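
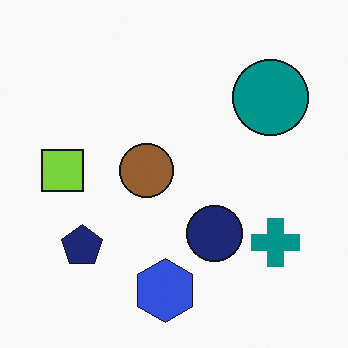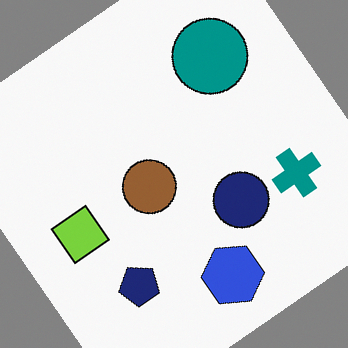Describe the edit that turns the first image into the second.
Rotated counter-clockwise by a large amount — several tens of degrees.

Every shape is tilted by the same angle and the image corners show triangular fill wedges — a whole-image rotation by a non-right angle.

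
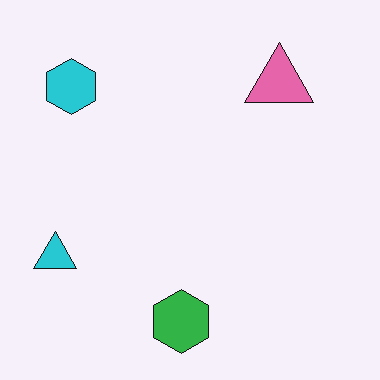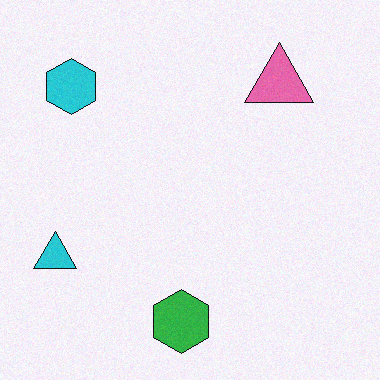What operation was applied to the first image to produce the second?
The image was degraded with a light layer of grain.

Random speckle covers the whole image, including the flat background.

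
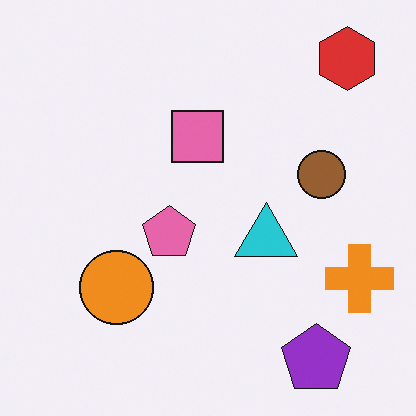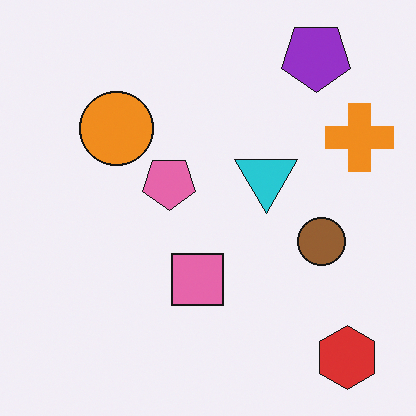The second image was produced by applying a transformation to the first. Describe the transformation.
The transformation is: flipped vertically (top ↔ bottom).

The purple pentagon is in the bottom-right of the first image and the top-right of the second — shapes on opposite sides of the horizontal midline have swapped in a mirror flip.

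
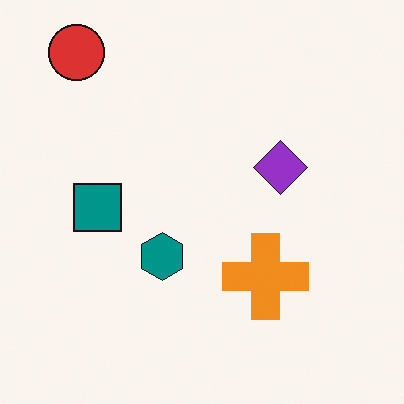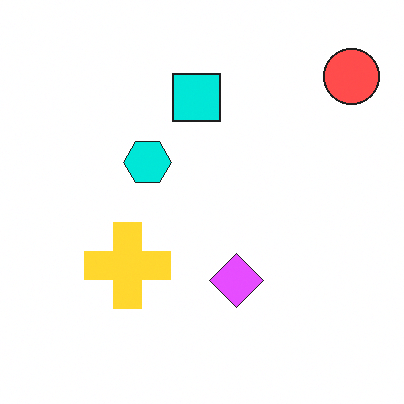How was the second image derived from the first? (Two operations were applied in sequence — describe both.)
The second image is the first brightened a lot, then rotated 90° clockwise.

Every pixel — background and shapes alike — is uniformly brightened. The red circle sits in the top-left of the first image and the top-right of the second — consistent with a whole-image 90° clockwise rotation.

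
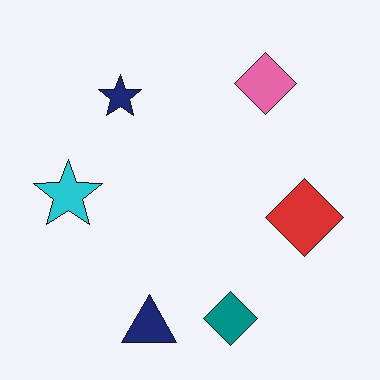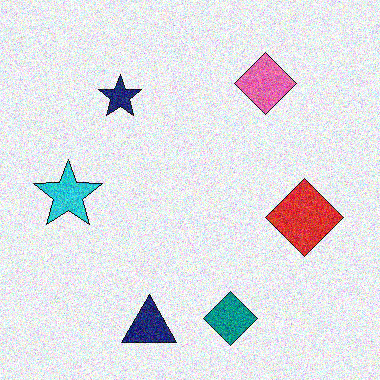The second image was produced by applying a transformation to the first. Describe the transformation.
This is the original image degraded with a thick layer of grain.

Random speckle covers the whole image, including the flat background.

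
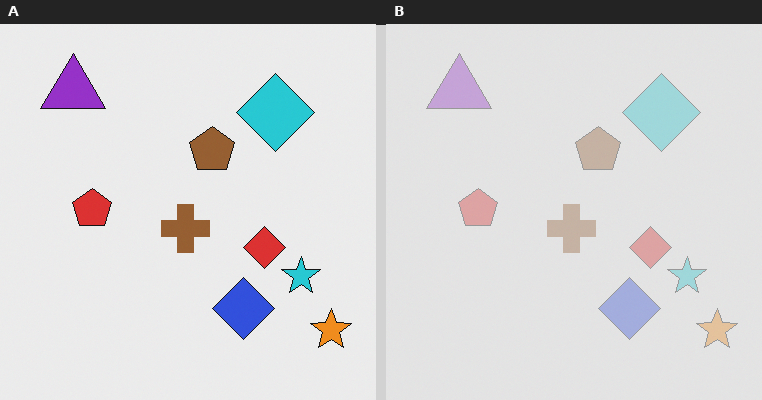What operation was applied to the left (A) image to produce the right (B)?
The image was washed out (contrast reduced).

Tones are pushed toward mid-grey across the whole image — a global contrast change.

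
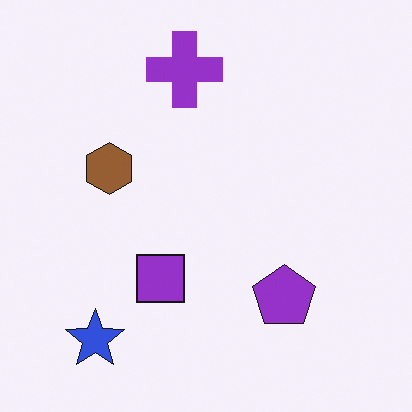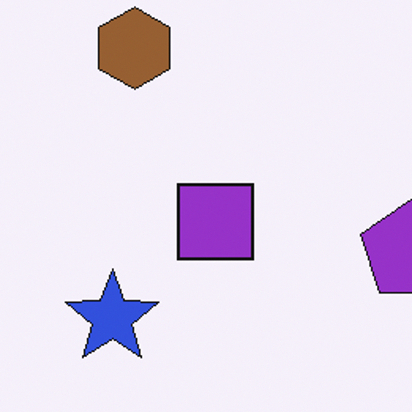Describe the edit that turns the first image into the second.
It was cropped slightly and scaled back up.

The visible shapes are larger and the field of view is narrower; shapes near the original edges may be partly or wholly outside the frame — a crop-and-rescale.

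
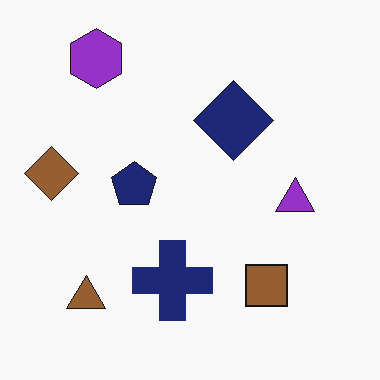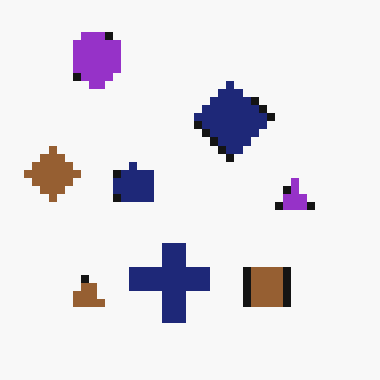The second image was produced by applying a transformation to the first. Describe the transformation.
Pixelated into visible square blocks.

Shapes are reduced to large square blocks; fine edges and outlines are lost — a downscale-then-upscale (mosaic) effect.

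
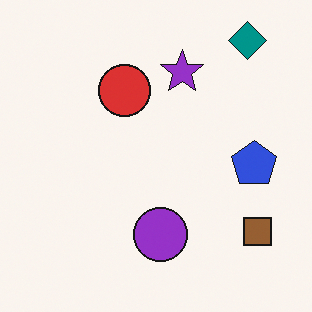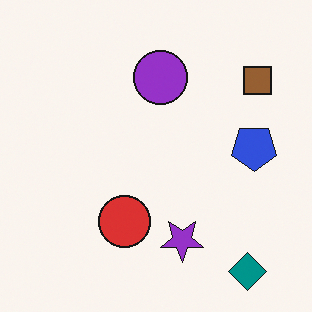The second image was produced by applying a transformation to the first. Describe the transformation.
The image was flipped vertically (top ↔ bottom).

The teal diamond is in the top-right of the first image and the bottom-right of the second — shapes on opposite sides of the horizontal midline have swapped in a mirror flip.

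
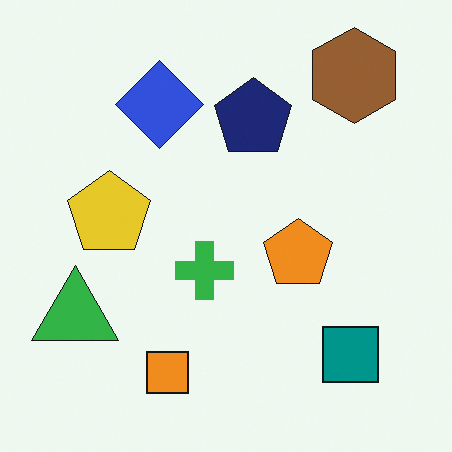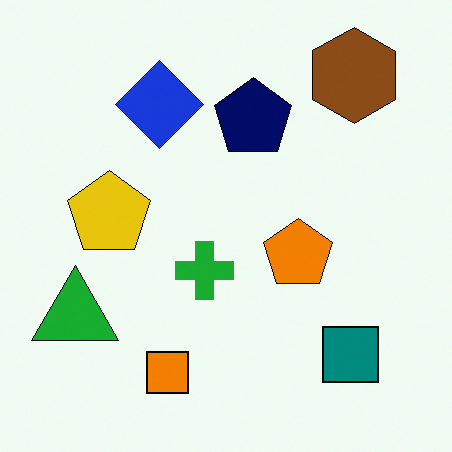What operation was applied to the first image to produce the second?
The transformation is: given slightly increased contrast.

Tones are pushed away from mid-grey across the whole image — a global contrast change.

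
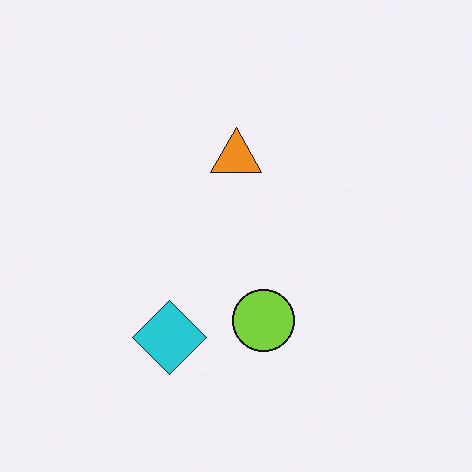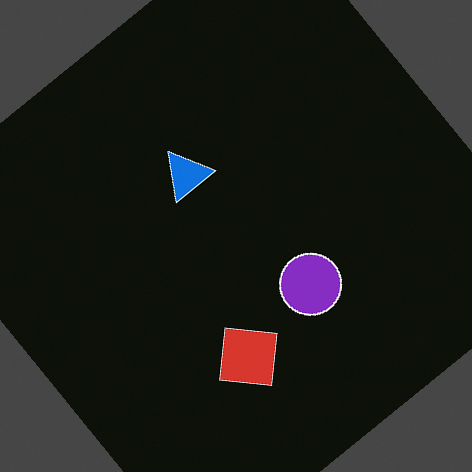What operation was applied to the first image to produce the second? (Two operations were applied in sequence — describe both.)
The transformation is: color-inverted (negative), then rotated counter-clockwise by a large amount — several tens of degrees.

The light background has become dark and every shape's color is its complement — a photographic negative. Every shape is tilted by the same angle and the image corners show triangular fill wedges — a whole-image rotation by a non-right angle.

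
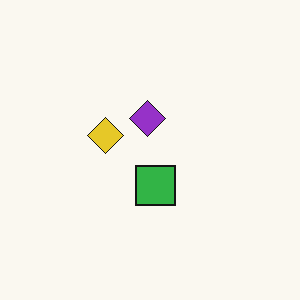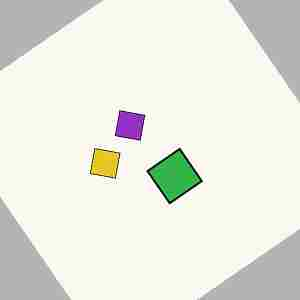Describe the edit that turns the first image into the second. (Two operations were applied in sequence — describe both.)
The transformation is: rotated counter-clockwise by a large amount — several tens of degrees, then degraded with heavy JPEG compression.

Every shape is tilted by the same angle and the image corners show triangular fill wedges — a whole-image rotation by a non-right angle. Blocky 8×8 compression artifacts appear around shape edges and the flat background shows ringing — characteristic JPEG degradation.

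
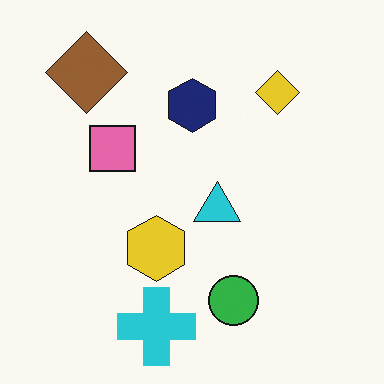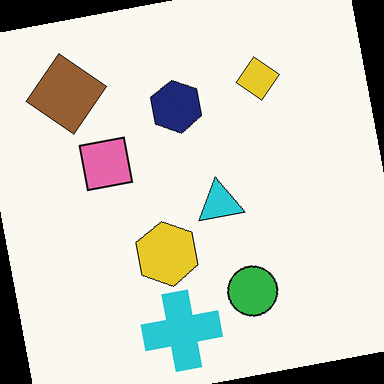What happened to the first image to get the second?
The image was rotated counter-clockwise by a slight angle.

Every shape is tilted by the same angle and the image corners show triangular fill wedges — a whole-image rotation by a non-right angle.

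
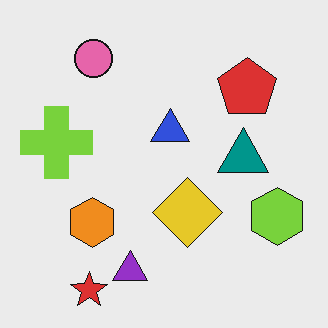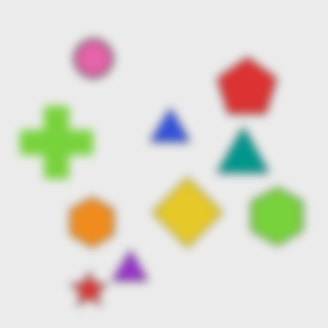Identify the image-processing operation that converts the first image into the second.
The image was moderately blurred.

Shape edges and outlines are uniformly softened across the whole image.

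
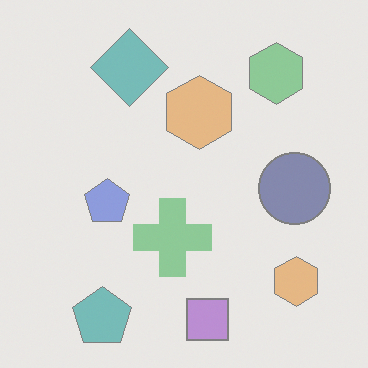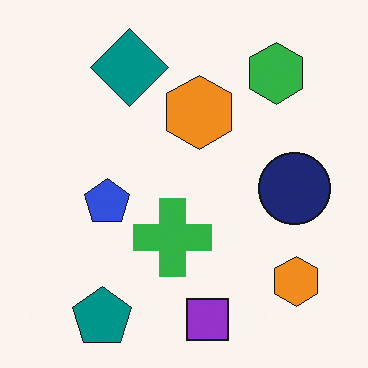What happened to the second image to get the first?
This is the original image given much lower contrast.

Tones are pushed toward mid-grey across the whole image — a global contrast change.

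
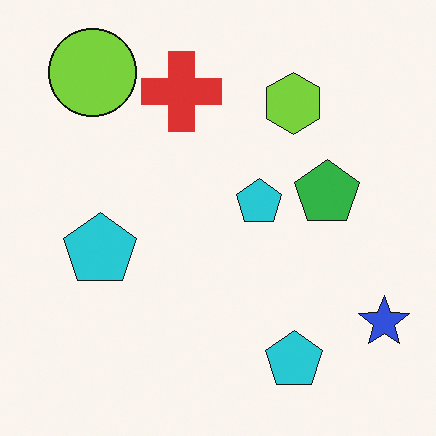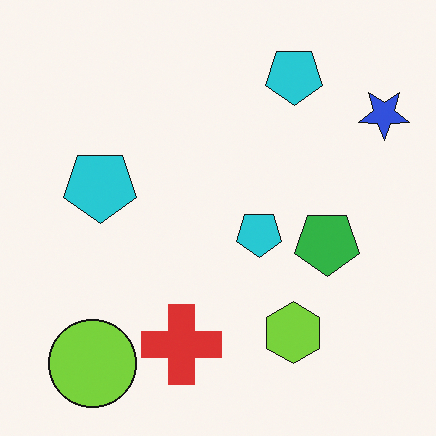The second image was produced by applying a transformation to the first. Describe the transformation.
The image was flipped vertically (top ↔ bottom).

The lime circle is in the top-left of the first image and the bottom-left of the second — shapes on opposite sides of the horizontal midline have swapped in a mirror flip.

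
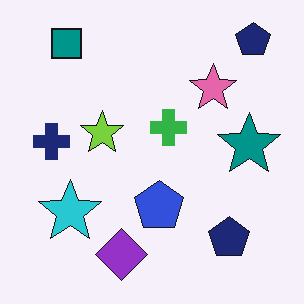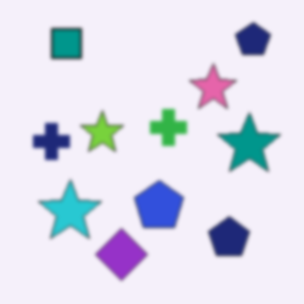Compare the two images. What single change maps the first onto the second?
The image was given a subtle gaussian blur.

Shape edges and outlines are uniformly softened across the whole image.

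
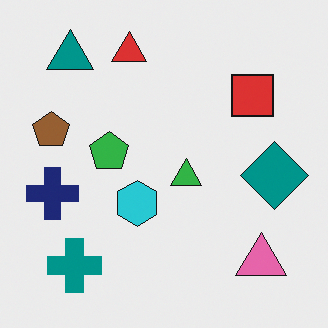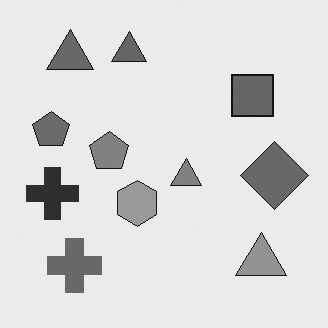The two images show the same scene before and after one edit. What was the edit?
Converted to grayscale.

All color is removed — every shape is now a shade of grey.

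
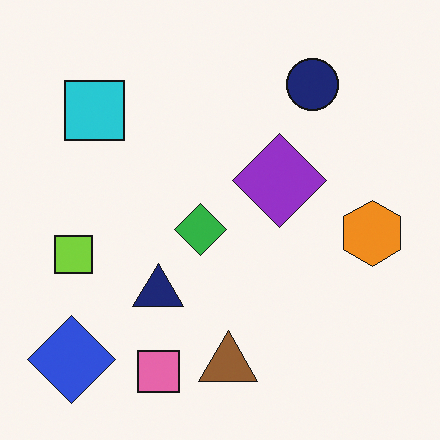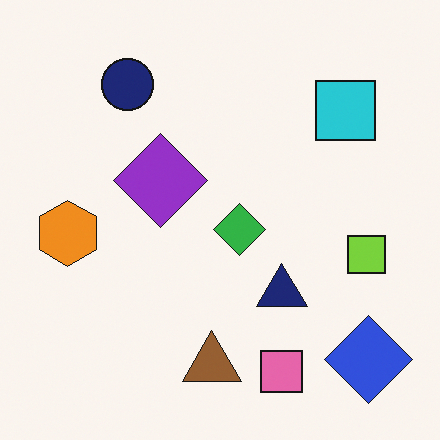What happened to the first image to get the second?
This is the original image flipped horizontally (left ↔ right).

The orange hexagon is in the right of the first image and the left of the second — shapes on opposite sides of the vertical midline have swapped in a mirror flip.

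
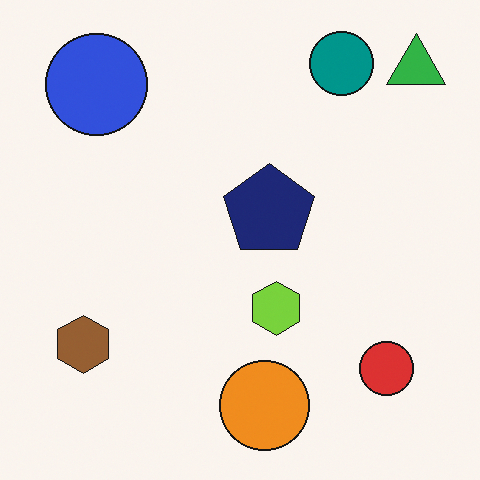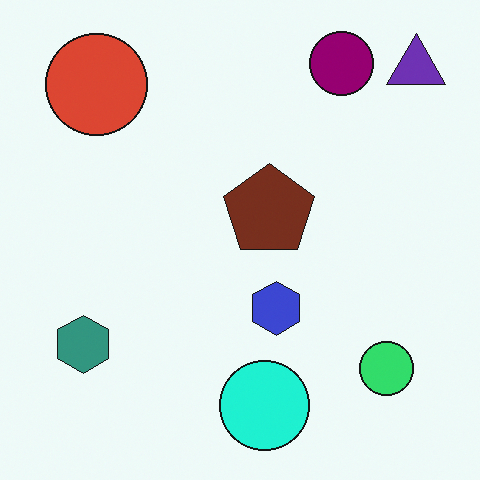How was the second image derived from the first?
The transformation is: hue-shifted through roughly a third of the color wheel.

Every shape's color has rotated by the same amount around the hue wheel — a uniform hue shift.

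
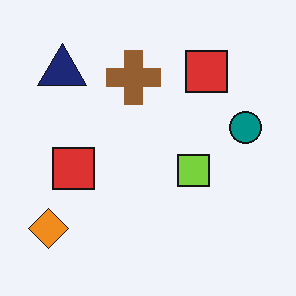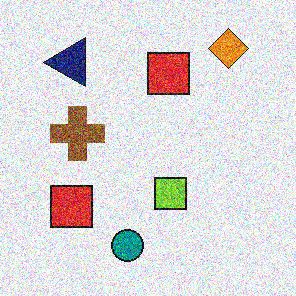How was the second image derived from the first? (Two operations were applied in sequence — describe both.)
It was transposed (reflected across the top-left ↔ bottom-right diagonal), then degraded with strong gaussian noise.

Shapes have swapped their row and column positions — what was in the top-right is now in the bottom-left — a diagonal reflection. Random speckle covers the whole image, including the flat background.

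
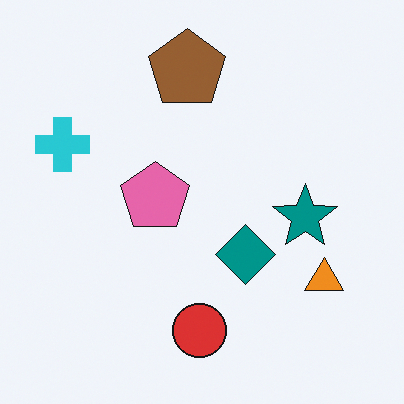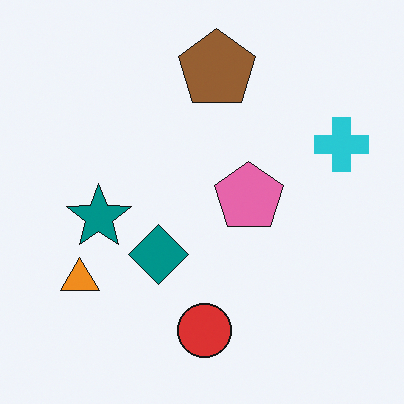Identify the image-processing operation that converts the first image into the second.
The second image is the first flipped horizontally (left ↔ right).

The cyan cross is in the left of the first image and the right of the second — shapes on opposite sides of the vertical midline have swapped in a mirror flip.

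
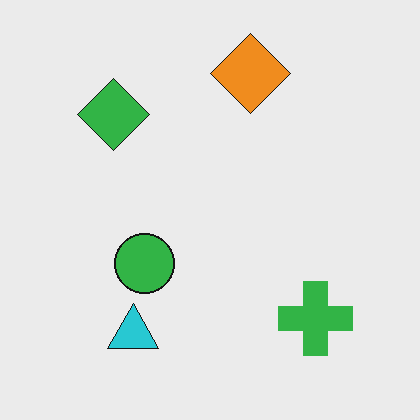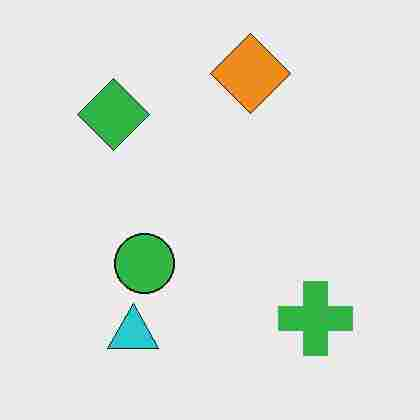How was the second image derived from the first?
This is the original image degraded with heavy JPEG compression.

Blocky 8×8 compression artifacts appear around shape edges and the flat background shows ringing — characteristic JPEG degradation.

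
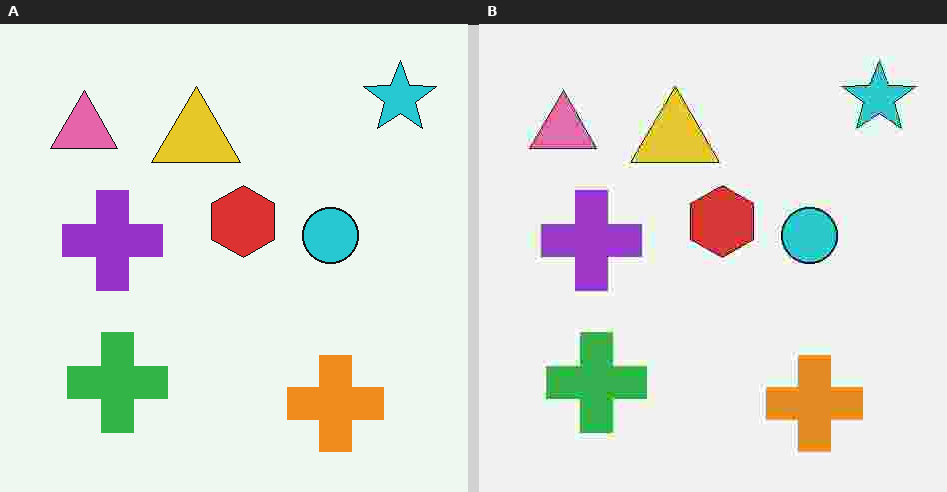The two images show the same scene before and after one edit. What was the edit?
This is the original image heavily JPEG-compressed with obvious blocking artifacts.

Blocky 8×8 compression artifacts appear around shape edges and the flat background shows ringing — characteristic JPEG degradation.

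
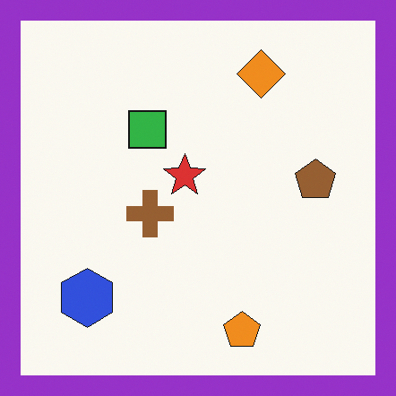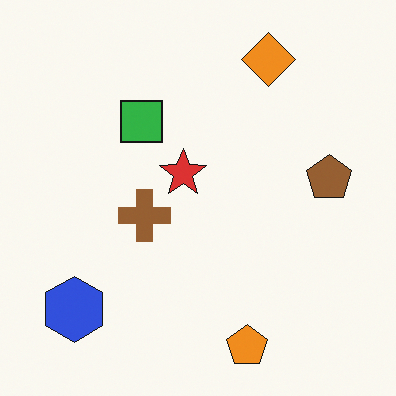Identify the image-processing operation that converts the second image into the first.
The first image is the second framed with a purple border.

A solid purple frame runs around the edge of the first image, with the content slightly shrunk inside it.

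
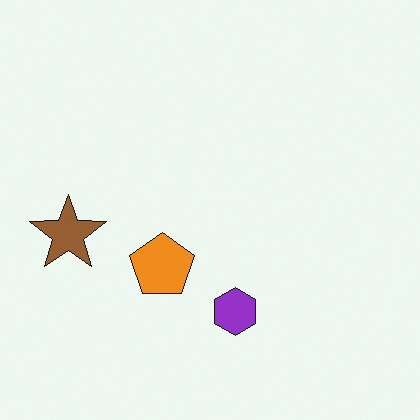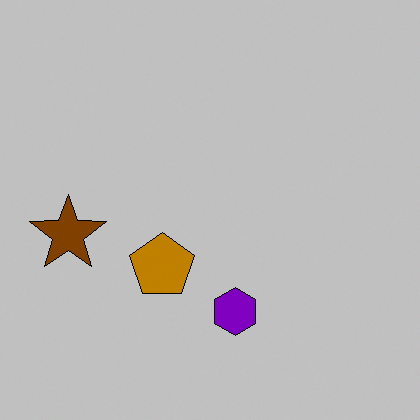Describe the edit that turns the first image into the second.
This is the original image heavily posterized to just a handful of flat colors.

Each flat color has snapped to a coarser quantized level — most visibly, the near-white background has dropped to a flat grey.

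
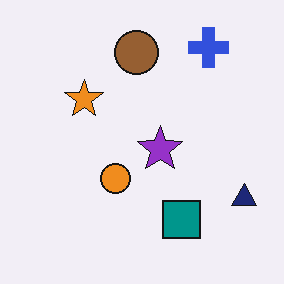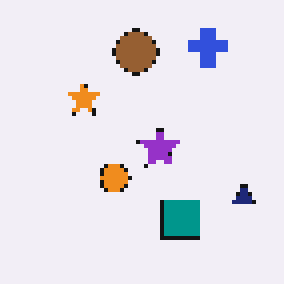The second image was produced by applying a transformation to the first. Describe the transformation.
The image was lightly pixelated (a mild mosaic effect).

Shapes are reduced to large square blocks; fine edges and outlines are lost — a downscale-then-upscale (mosaic) effect.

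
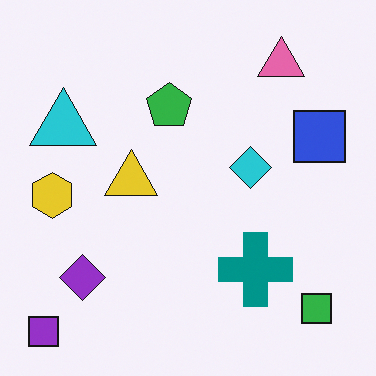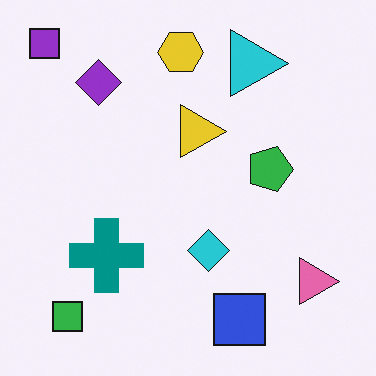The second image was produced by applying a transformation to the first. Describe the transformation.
Rotated 90° clockwise.

The purple square sits in the bottom-left of the first image and the top-left of the second — consistent with a whole-image 90° clockwise rotation.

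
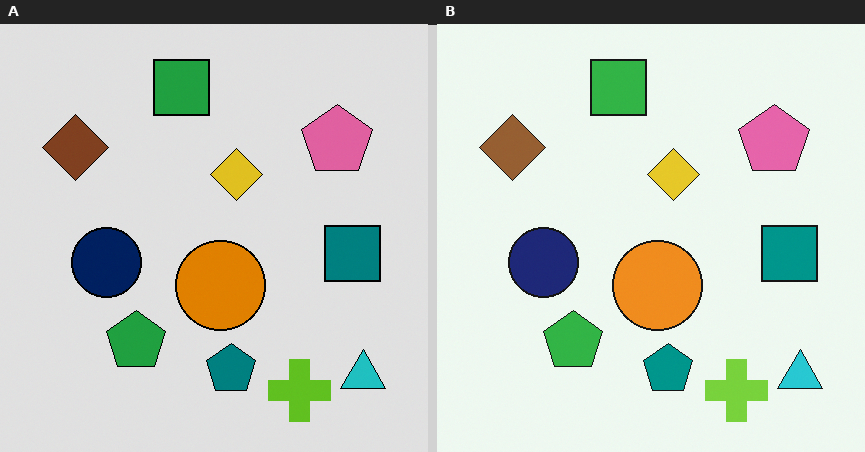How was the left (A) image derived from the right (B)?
The transformation is: moderately posterized.

Each flat color has snapped to a coarser quantized level — most visibly, the near-white background has dropped to a flat grey.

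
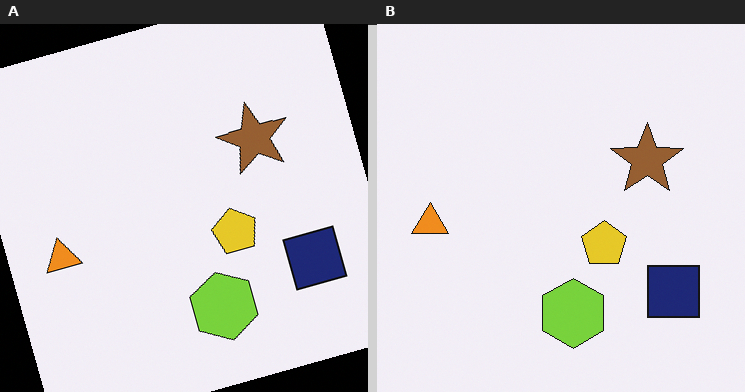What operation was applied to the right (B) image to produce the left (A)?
This is the original image rotated counter-clockwise by a moderate amount.

Every shape is tilted by the same angle and the image corners show triangular fill wedges — a whole-image rotation by a non-right angle.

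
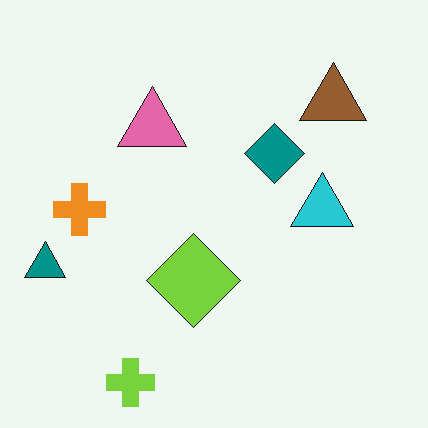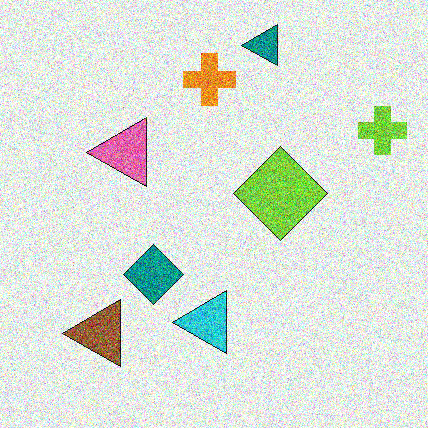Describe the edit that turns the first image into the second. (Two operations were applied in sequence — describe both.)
It was degraded with heavy additive noise, then transposed (reflected across the top-left ↔ bottom-right diagonal).

Random speckle covers the whole image, including the flat background. Shapes have swapped their row and column positions — what was in the top-right is now in the bottom-left — a diagonal reflection.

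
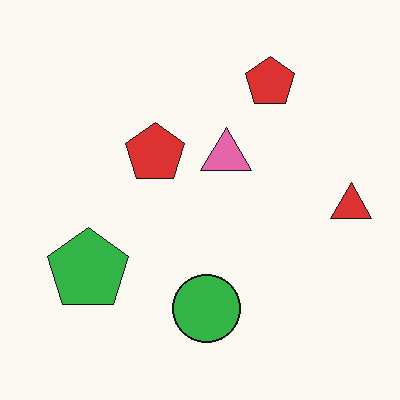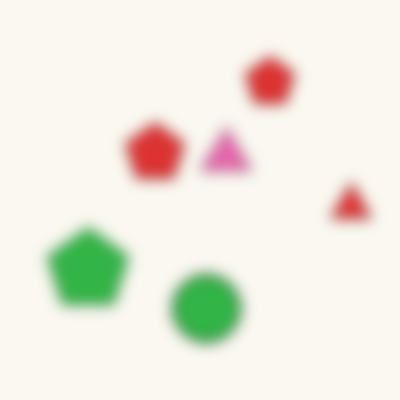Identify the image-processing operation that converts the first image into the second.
This is the original image heavily blurred.

Shape edges and outlines are uniformly softened across the whole image.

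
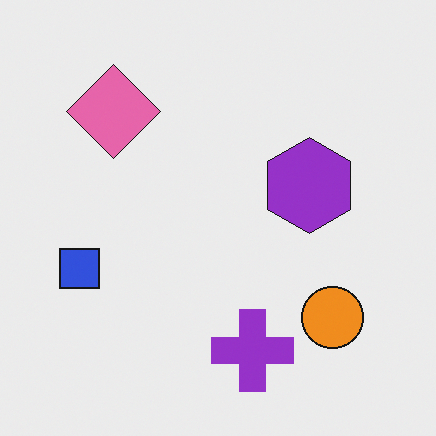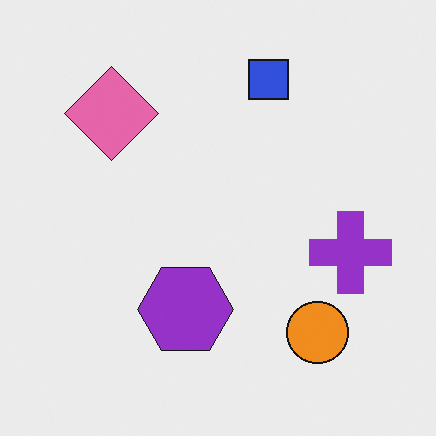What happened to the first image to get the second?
The transformation is: transposed (reflected across the top-left ↔ bottom-right diagonal).

Shapes have swapped their row and column positions — what was in the top-right is now in the bottom-left — a diagonal reflection.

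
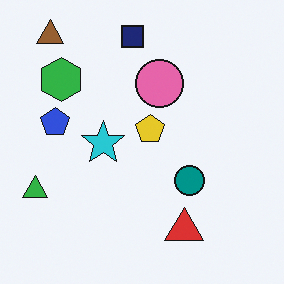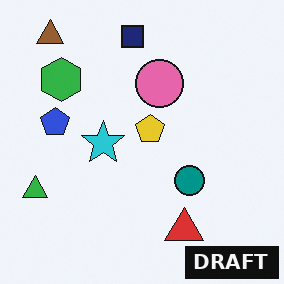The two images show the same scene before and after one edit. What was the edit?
The second image is the first watermarked with the text "DRAFT" in the lower-right corner.

A dark label reading "DRAFT" appears in the lower-right corner.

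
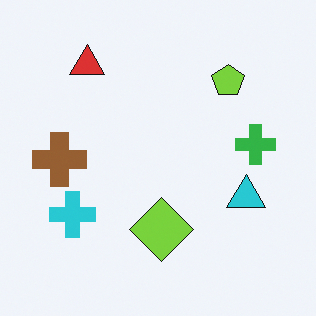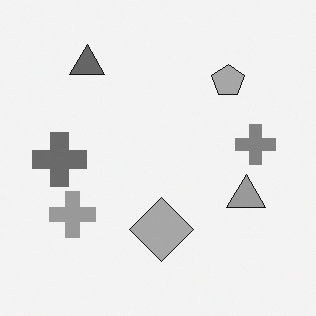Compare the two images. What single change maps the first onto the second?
Converted to grayscale.

All color is removed — every shape is now a shade of grey.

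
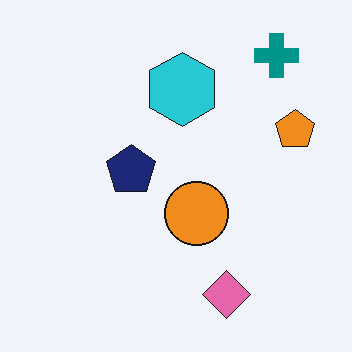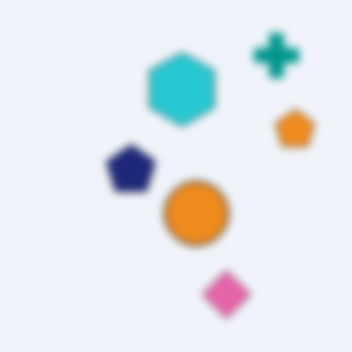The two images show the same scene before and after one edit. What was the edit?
The transformation is: moderately blurred.

Shape edges and outlines are uniformly softened across the whole image.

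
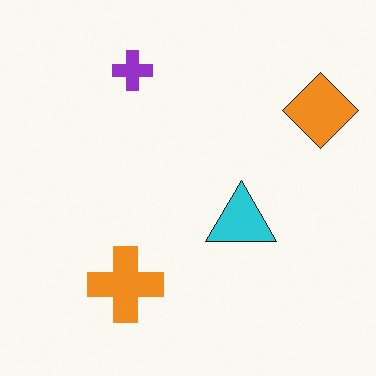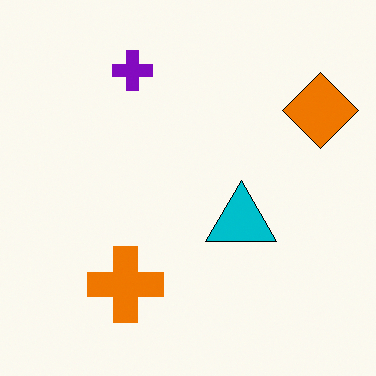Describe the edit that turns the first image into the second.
This is the original image given slightly increased contrast.

Tones are pushed away from mid-grey across the whole image — a global contrast change.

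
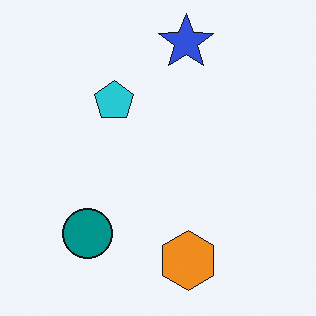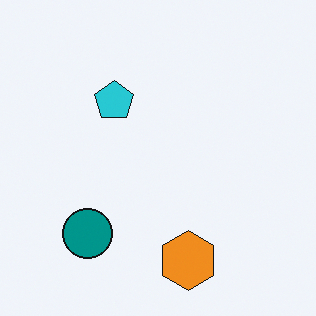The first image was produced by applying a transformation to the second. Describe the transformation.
The transformation is: overlaid with an additional blue star.

A blue star appears in the first image that is absent from the second.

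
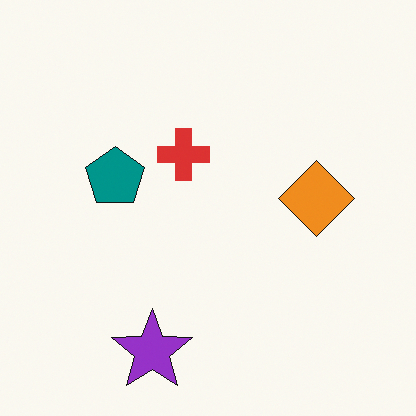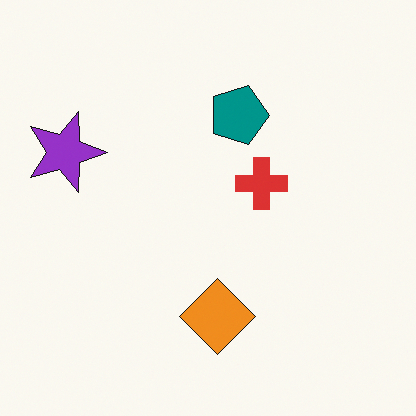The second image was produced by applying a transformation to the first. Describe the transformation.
The second image is the first rotated 90° clockwise.

The purple star sits in the bottom of the first image and the left of the second — consistent with a whole-image 90° clockwise rotation.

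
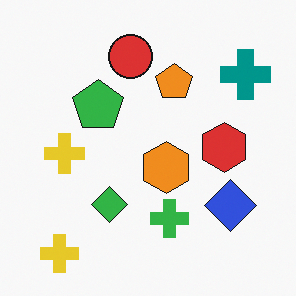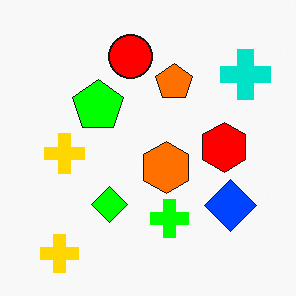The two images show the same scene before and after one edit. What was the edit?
Made much more vivid (saturation change).

All colors are more vivid — a global saturation change.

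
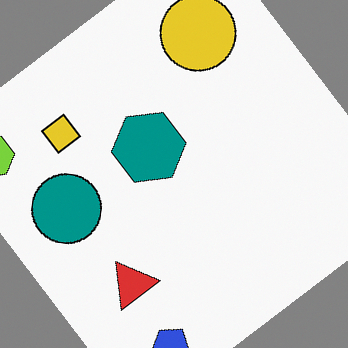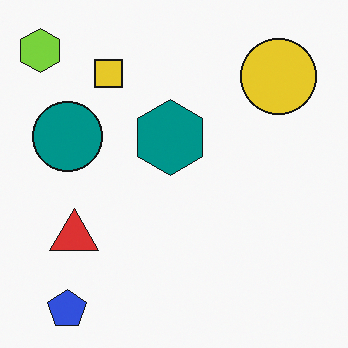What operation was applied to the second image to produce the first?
Rotated counter-clockwise by a large amount — several tens of degrees.

Every shape is tilted by the same angle and the image corners show triangular fill wedges — a whole-image rotation by a non-right angle.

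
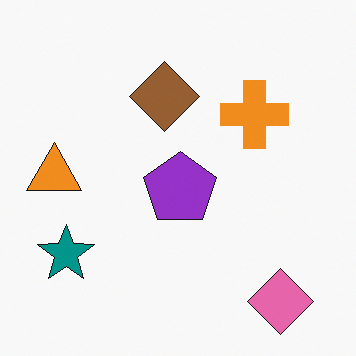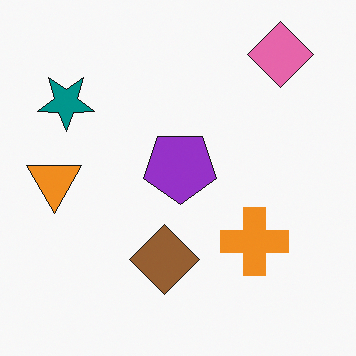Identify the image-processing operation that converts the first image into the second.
It was flipped vertically (top ↔ bottom).

The pink diamond is in the bottom-right of the first image and the top-right of the second — shapes on opposite sides of the horizontal midline have swapped in a mirror flip.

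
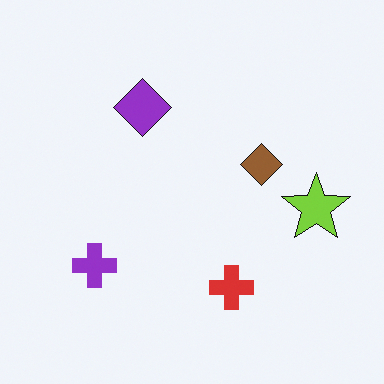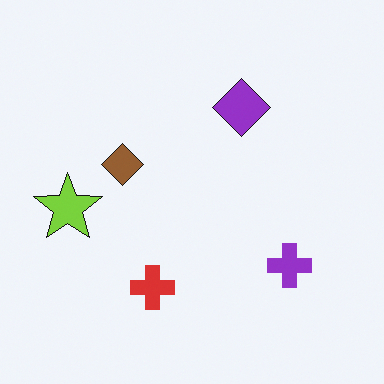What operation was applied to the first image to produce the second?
The image was flipped horizontally (left ↔ right).

The lime star is in the right of the first image and the left of the second — shapes on opposite sides of the vertical midline have swapped in a mirror flip.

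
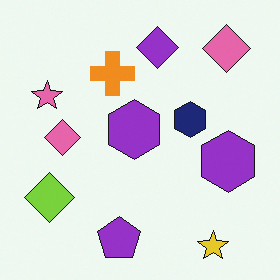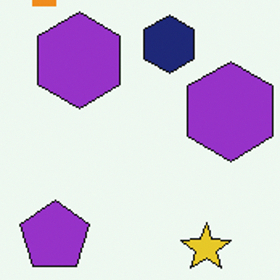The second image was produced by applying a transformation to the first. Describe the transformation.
It was cropped to a modestly smaller region and rescaled.

The visible shapes are larger and the field of view is narrower; shapes near the original edges may be partly or wholly outside the frame — a crop-and-rescale.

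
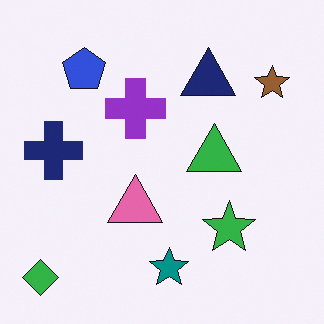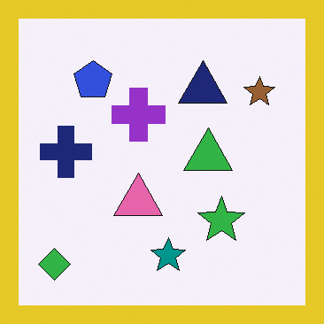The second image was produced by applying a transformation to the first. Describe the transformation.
The second image is the first framed with a yellow border.

A solid yellow frame runs around the edge of the second image, with the content slightly shrunk inside it.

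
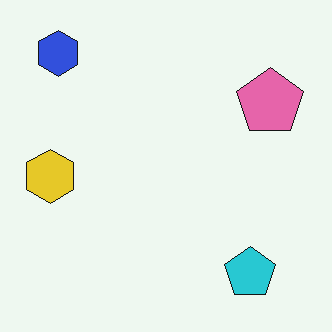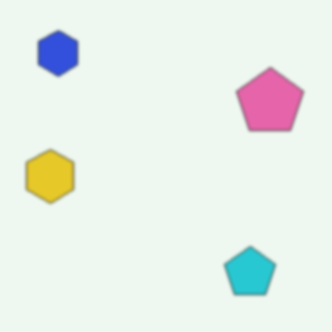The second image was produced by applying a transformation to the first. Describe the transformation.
Given a subtle gaussian blur.

Shape edges and outlines are uniformly softened across the whole image.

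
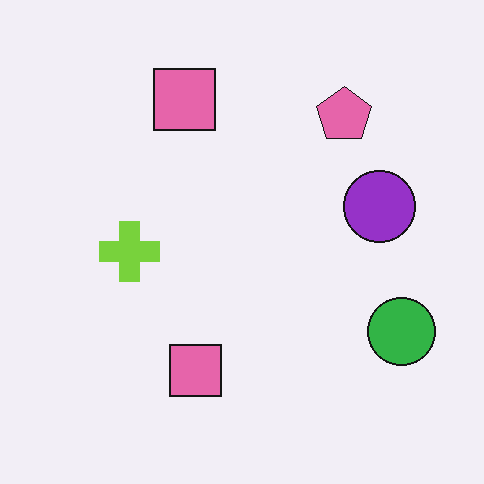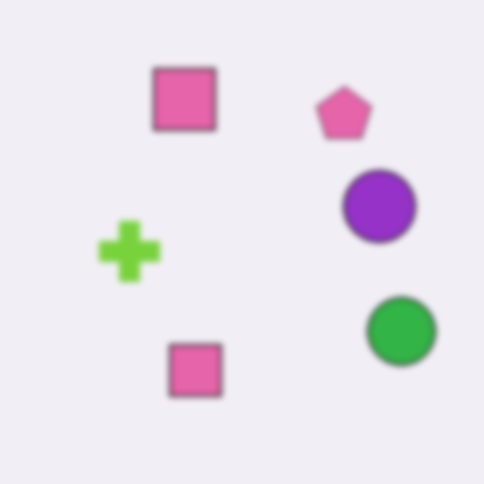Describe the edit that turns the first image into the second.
The transformation is: noticeably gaussian-blurred.

Shape edges and outlines are uniformly softened across the whole image.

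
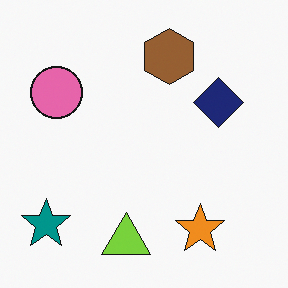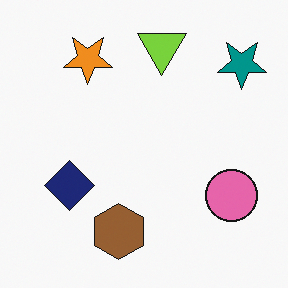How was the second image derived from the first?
Rotated 180°.

The teal star sits in the bottom-left of the first image and the top-right of the second — consistent with a whole-image 180° rotation.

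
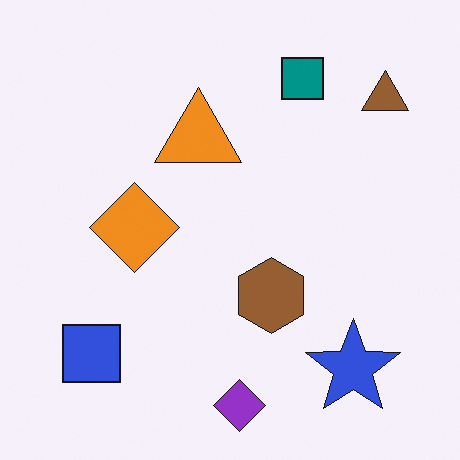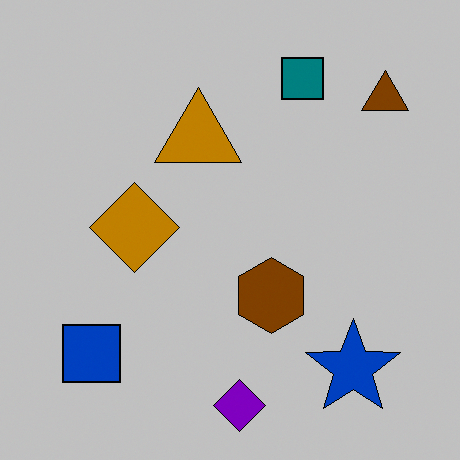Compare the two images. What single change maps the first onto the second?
The image was heavily posterized to just a handful of flat colors.

Each flat color has snapped to a coarser quantized level — most visibly, the near-white background has dropped to a flat grey.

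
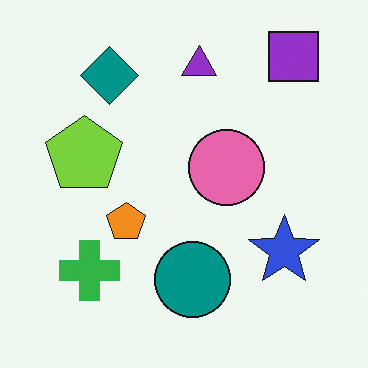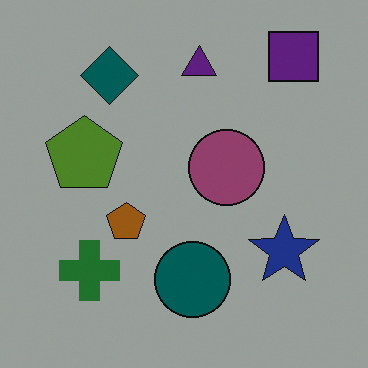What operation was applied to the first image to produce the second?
Darkened a lot.

Every pixel — background and shapes alike — is uniformly darkened.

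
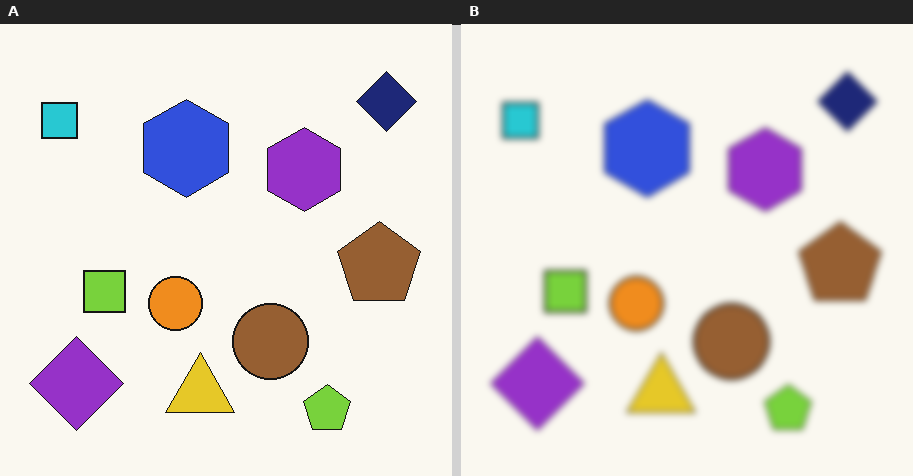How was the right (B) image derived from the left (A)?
This is the original image noticeably gaussian-blurred.

Shape edges and outlines are uniformly softened across the whole image.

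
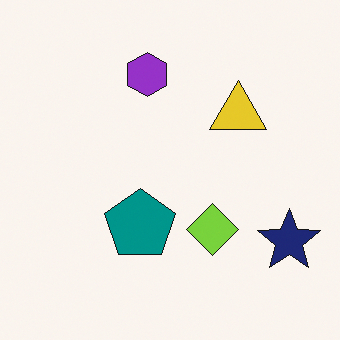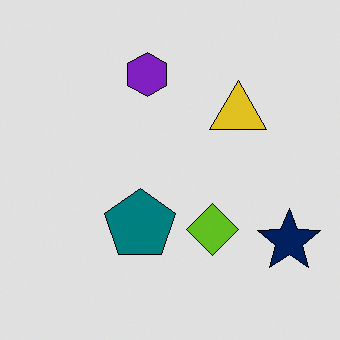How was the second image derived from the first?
The image was posterized to a reduced palette.

Each flat color has snapped to a coarser quantized level — most visibly, the near-white background has dropped to a flat grey.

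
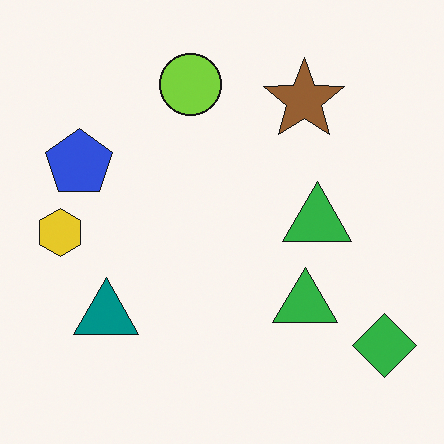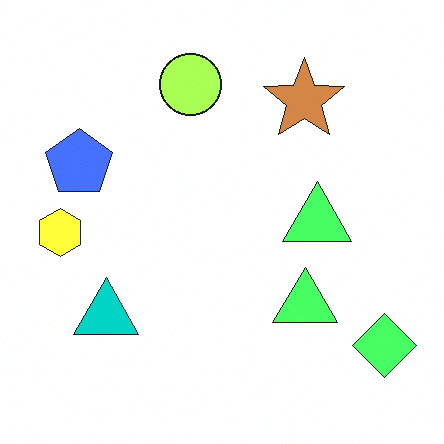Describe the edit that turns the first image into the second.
This is the original image brightened a lot.

Every pixel — background and shapes alike — is uniformly brightened.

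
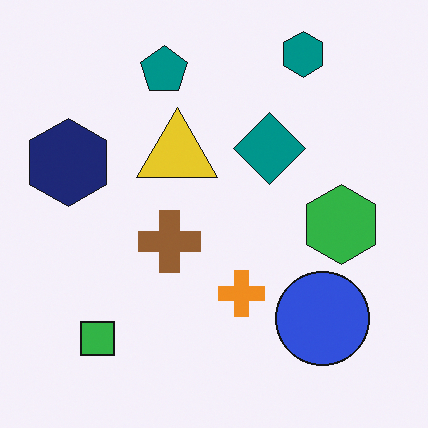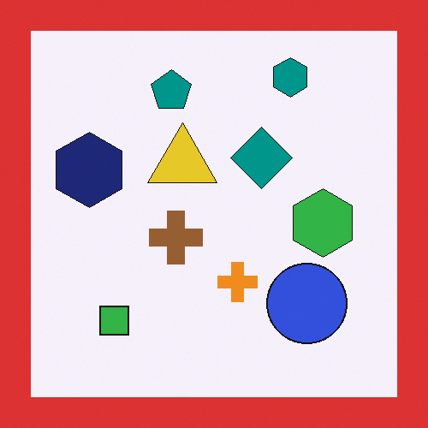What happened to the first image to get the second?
The second image is the first framed with a red border.

A solid red frame runs around the edge of the second image, with the content slightly shrunk inside it.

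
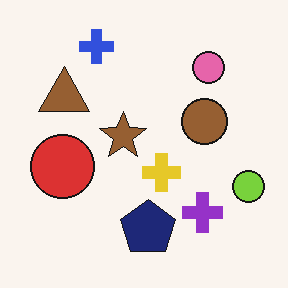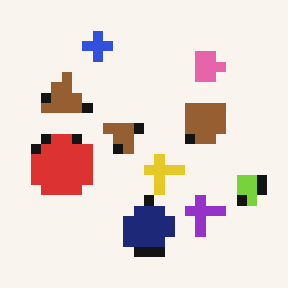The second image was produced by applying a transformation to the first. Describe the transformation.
The second image is the first heavily pixelated into large blocks.

Shapes are reduced to large square blocks; fine edges and outlines are lost — a downscale-then-upscale (mosaic) effect.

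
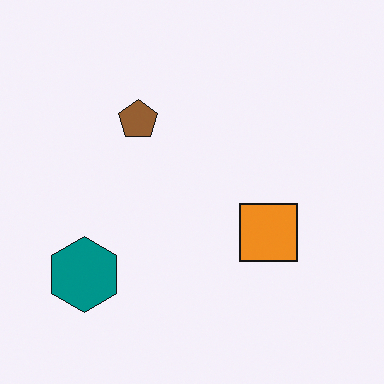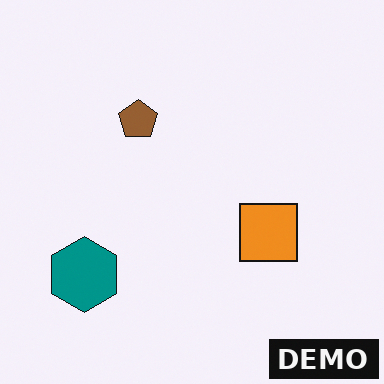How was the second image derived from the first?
The second image is the first watermarked with the text "DEMO" in the lower-right corner.

A dark label reading "DEMO" appears in the lower-right corner.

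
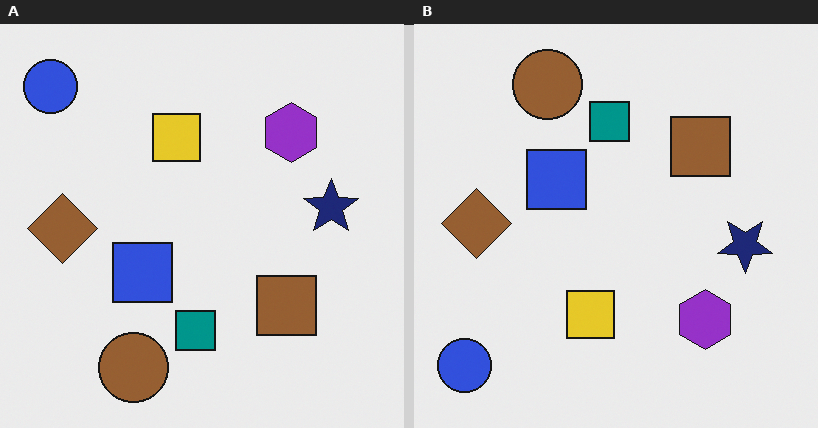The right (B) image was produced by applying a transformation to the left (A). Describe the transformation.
The image was flipped vertically (top ↔ bottom).

The brown circle is in the bottom-left of the left (A) image and the top-left of the right (B) — shapes on opposite sides of the horizontal midline have swapped in a mirror flip.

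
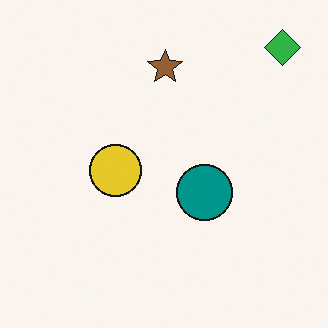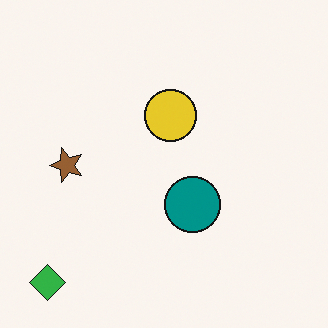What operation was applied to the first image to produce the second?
The transformation is: transposed (reflected across the top-left ↔ bottom-right diagonal).

Shapes have swapped their row and column positions — what was in the top-right is now in the bottom-left — a diagonal reflection.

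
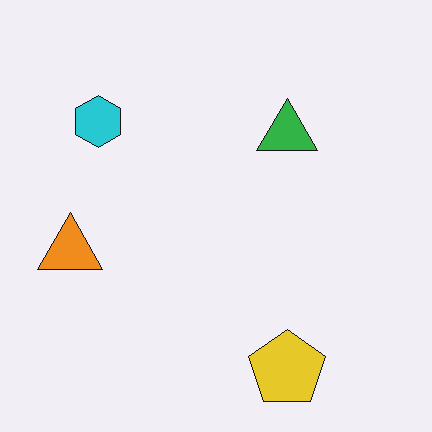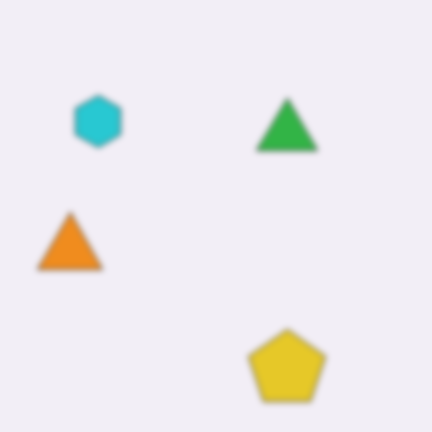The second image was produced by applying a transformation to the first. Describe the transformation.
This is the original image noticeably gaussian-blurred.

Shape edges and outlines are uniformly softened across the whole image.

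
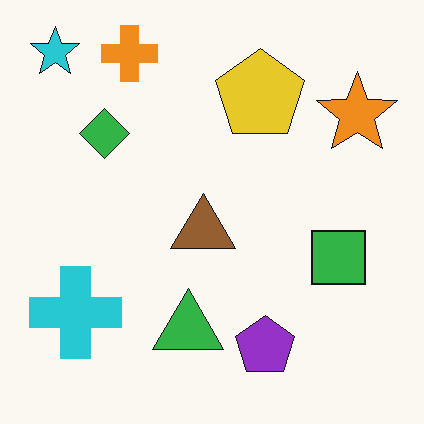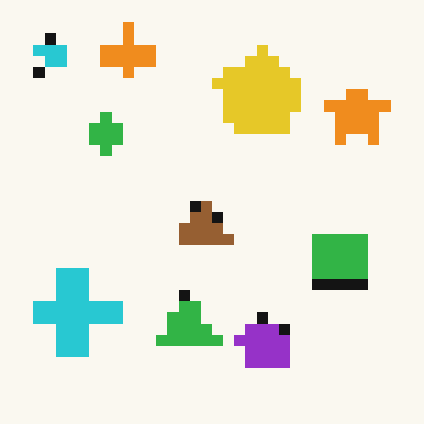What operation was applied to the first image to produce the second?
This is the original image heavily pixelated into large blocks.

Shapes are reduced to large square blocks; fine edges and outlines are lost — a downscale-then-upscale (mosaic) effect.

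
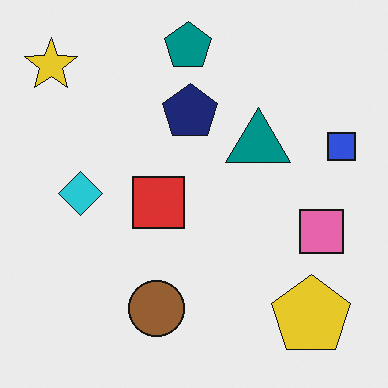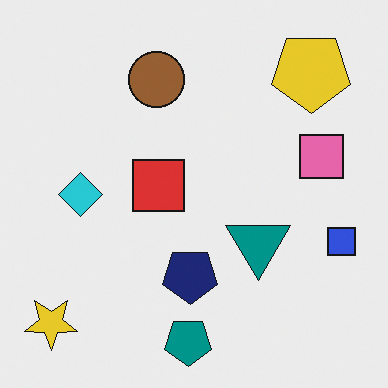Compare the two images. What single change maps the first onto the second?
The image was flipped vertically (top ↔ bottom).

The teal pentagon is in the top of the first image and the bottom of the second — shapes on opposite sides of the horizontal midline have swapped in a mirror flip.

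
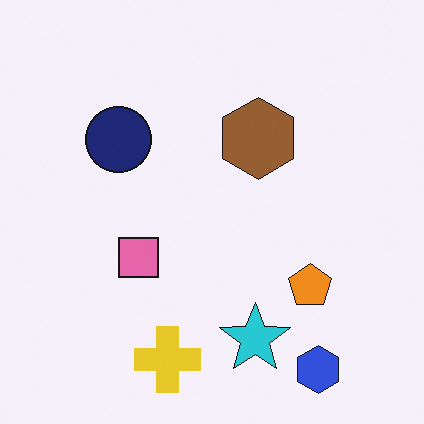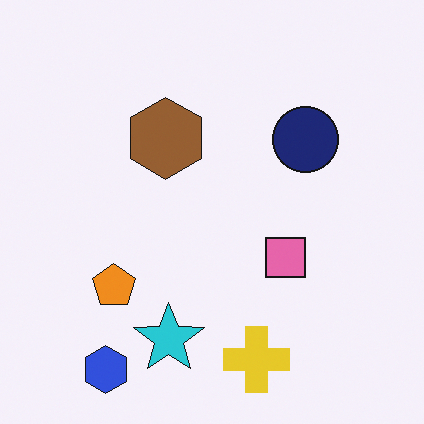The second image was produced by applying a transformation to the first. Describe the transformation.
Flipped horizontally (left ↔ right).

The blue hexagon is in the bottom-right of the first image and the bottom-left of the second — shapes on opposite sides of the vertical midline have swapped in a mirror flip.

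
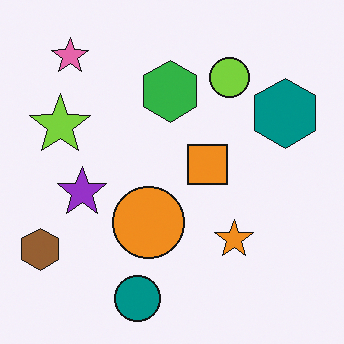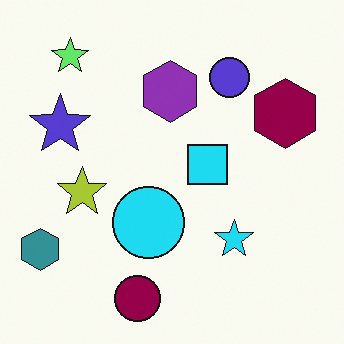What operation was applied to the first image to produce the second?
It was hue-shifted by a moderate amount.

Every shape's color has rotated by the same amount around the hue wheel — a uniform hue shift.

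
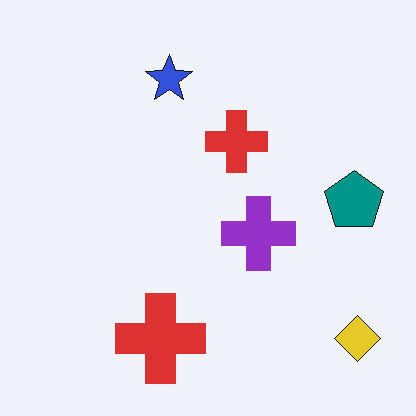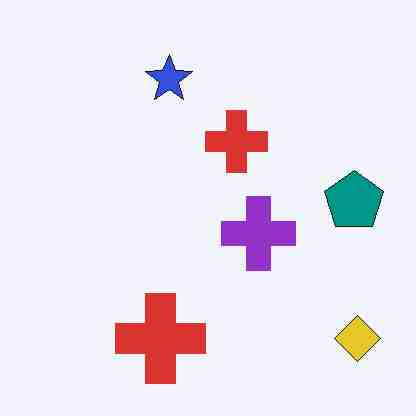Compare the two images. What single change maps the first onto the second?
The image was heavily JPEG-compressed with obvious blocking artifacts.

Blocky 8×8 compression artifacts appear around shape edges and the flat background shows ringing — characteristic JPEG degradation.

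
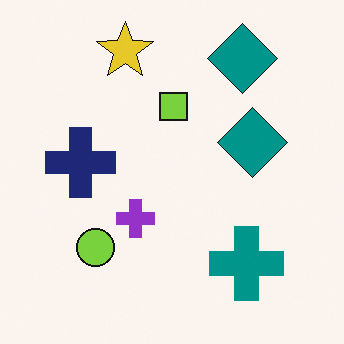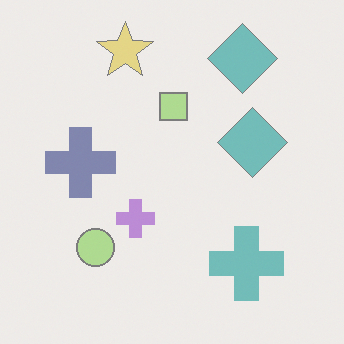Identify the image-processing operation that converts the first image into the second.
This is the original image given much lower contrast.

Tones are pushed toward mid-grey across the whole image — a global contrast change.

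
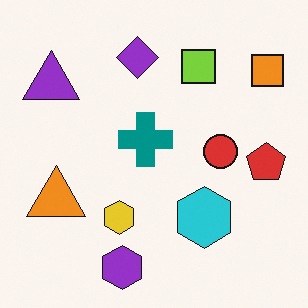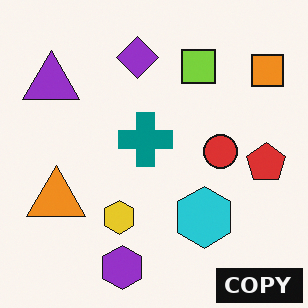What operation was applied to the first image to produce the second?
The second image is the first watermarked with the text "COPY" in the lower-right corner.

A dark label reading "COPY" appears in the lower-right corner.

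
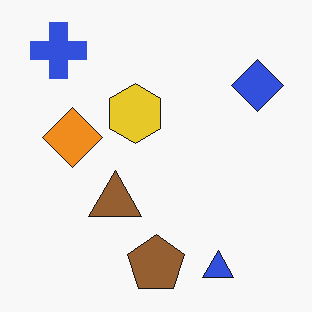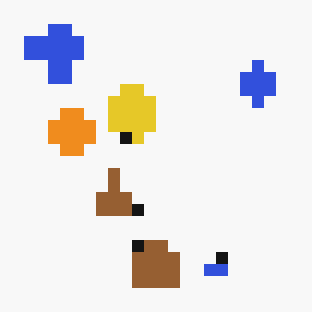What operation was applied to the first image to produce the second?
The second image is the first heavily pixelated into large blocks.

Shapes are reduced to large square blocks; fine edges and outlines are lost — a downscale-then-upscale (mosaic) effect.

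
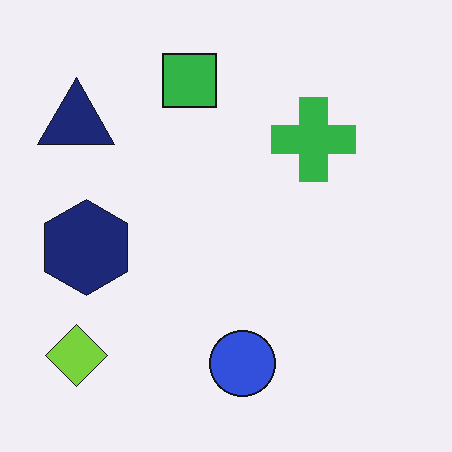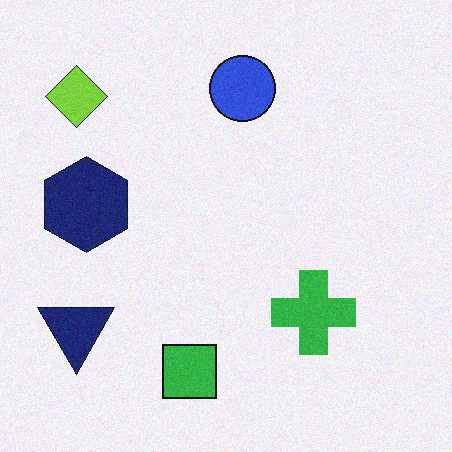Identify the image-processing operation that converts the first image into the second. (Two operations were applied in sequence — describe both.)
This is the original image flipped vertically (top ↔ bottom), then degraded with a light layer of grain.

The green square is in the top of the first image and the bottom of the second — shapes on opposite sides of the horizontal midline have swapped in a mirror flip. Random speckle covers the whole image, including the flat background.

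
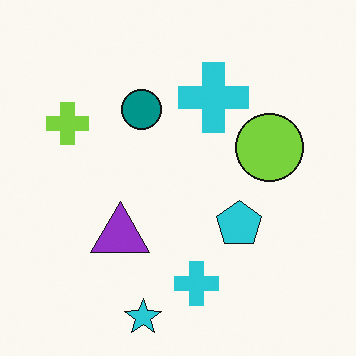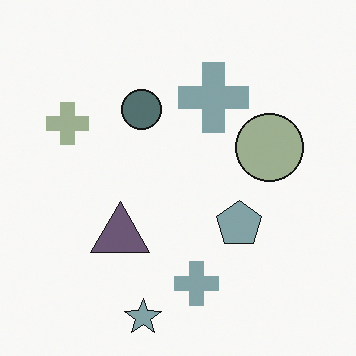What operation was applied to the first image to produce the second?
This is the original image made much more muted (saturation change).

All colors are more muted and greyish — a global saturation change.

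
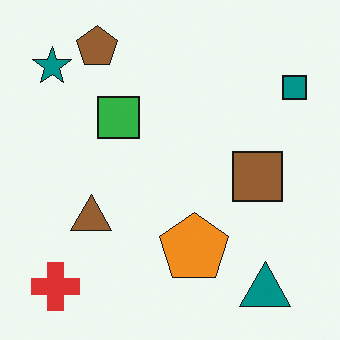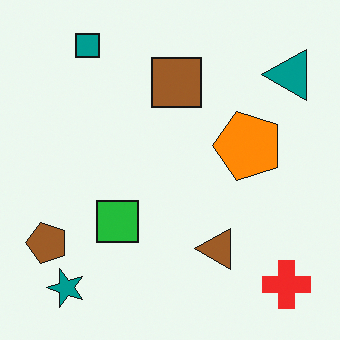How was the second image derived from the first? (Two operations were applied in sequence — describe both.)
This is the original image rotated 90° counter-clockwise, then slightly oversaturated.

The red cross sits in the bottom-left of the first image and the bottom-right of the second — consistent with a whole-image 90° counter-clockwise rotation. All colors are more vivid — a global saturation change.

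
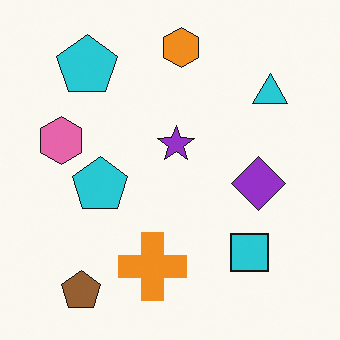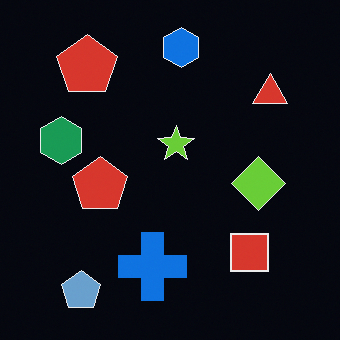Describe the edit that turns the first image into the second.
This is the original image color-inverted (negative).

The light background has become dark and every shape's color is its complement — a photographic negative.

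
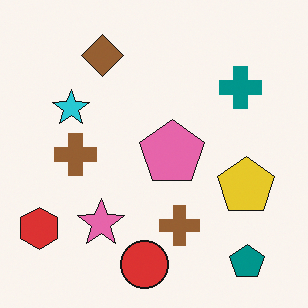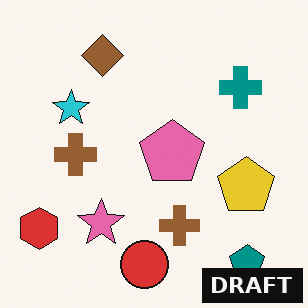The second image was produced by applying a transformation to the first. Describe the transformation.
The second image is the first watermarked with the text "DRAFT" in the lower-right corner.

A dark label reading "DRAFT" appears in the lower-right corner.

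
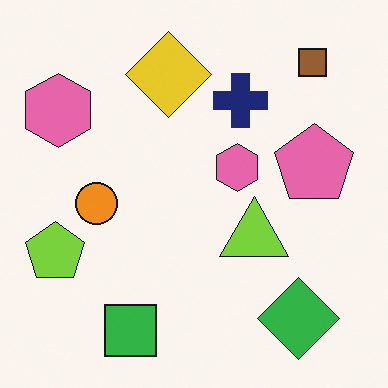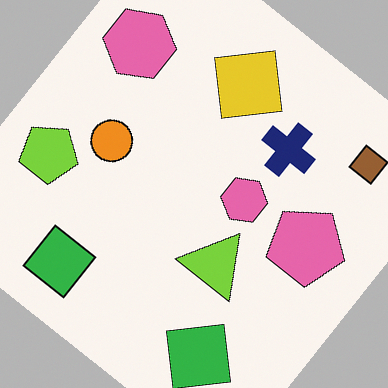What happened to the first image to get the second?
The image was rotated clockwise by a large amount — several tens of degrees.

Every shape is tilted by the same angle and the image corners show triangular fill wedges — a whole-image rotation by a non-right angle.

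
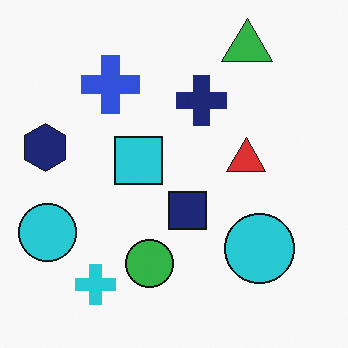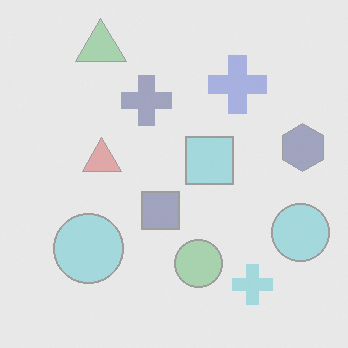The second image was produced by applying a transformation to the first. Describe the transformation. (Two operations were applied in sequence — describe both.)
The transformation is: given much lower contrast, then flipped horizontally (left ↔ right).

Tones are pushed toward mid-grey across the whole image — a global contrast change. The navy hexagon is in the left of the first image and the right of the second — shapes on opposite sides of the vertical midline have swapped in a mirror flip.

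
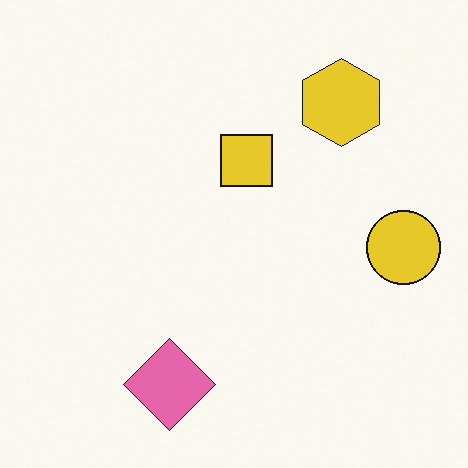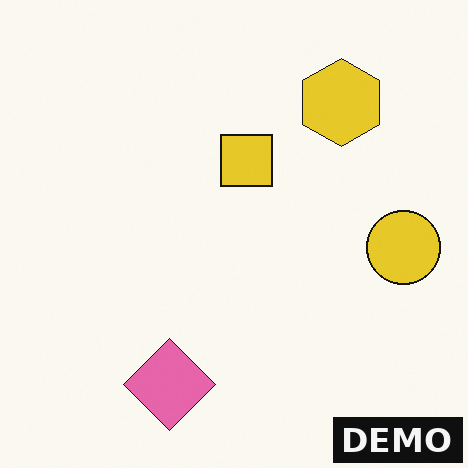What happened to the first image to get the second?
The image was watermarked with the text "DEMO" in the lower-right corner.

A dark label reading "DEMO" appears in the lower-right corner.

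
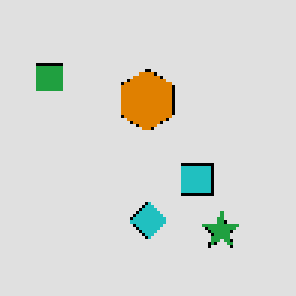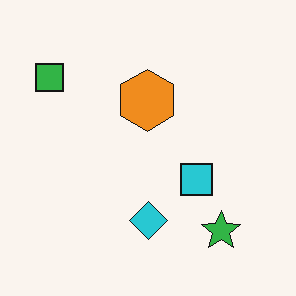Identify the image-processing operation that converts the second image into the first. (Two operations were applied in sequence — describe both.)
This is the original image lightly pixelated (a mild mosaic effect), then moderately posterized.

Shapes are reduced to large square blocks; fine edges and outlines are lost — a downscale-then-upscale (mosaic) effect. Each flat color has snapped to a coarser quantized level — most visibly, the near-white background has dropped to a flat grey.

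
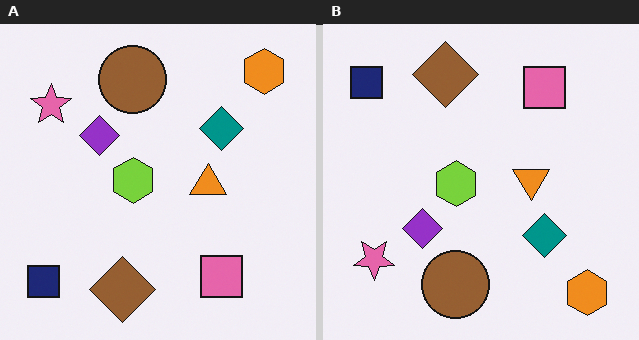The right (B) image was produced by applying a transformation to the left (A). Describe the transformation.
This is the original image flipped vertically (top ↔ bottom).

The orange hexagon is in the top-right of the left (A) image and the bottom-right of the right (B) — shapes on opposite sides of the horizontal midline have swapped in a mirror flip.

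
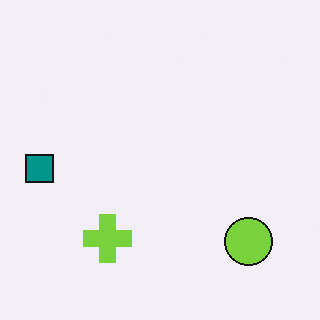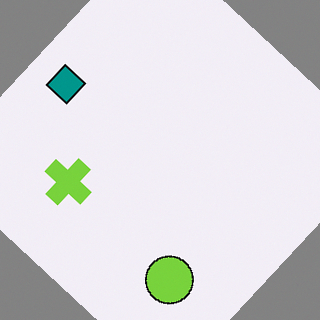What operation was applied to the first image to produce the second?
The image was rotated clockwise by a large amount — several tens of degrees.

Every shape is tilted by the same angle and the image corners show triangular fill wedges — a whole-image rotation by a non-right angle.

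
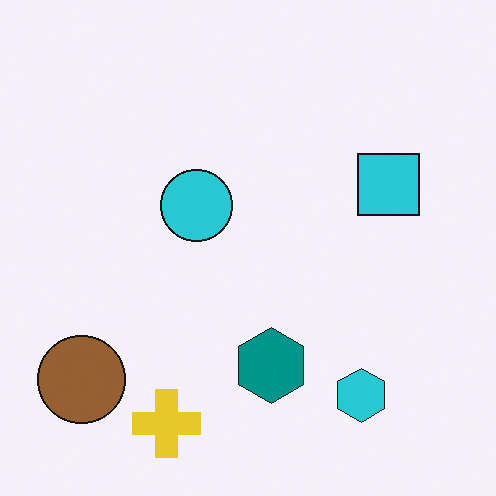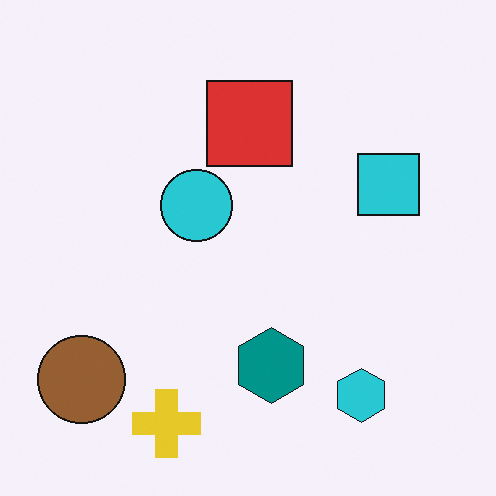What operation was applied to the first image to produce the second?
It was overlaid with an additional red square.

A red square appears in the second image that is absent from the first.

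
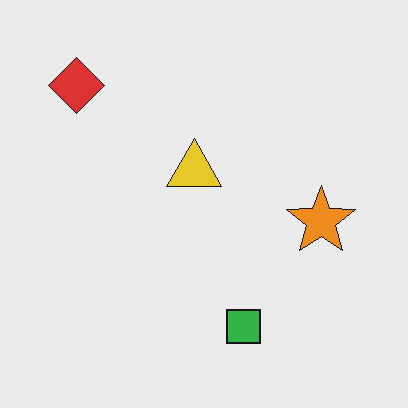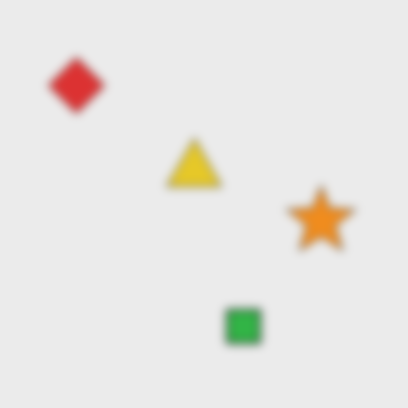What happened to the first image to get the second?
It was noticeably gaussian-blurred.

Shape edges and outlines are uniformly softened across the whole image.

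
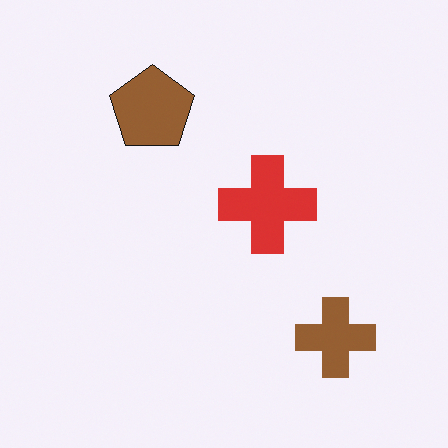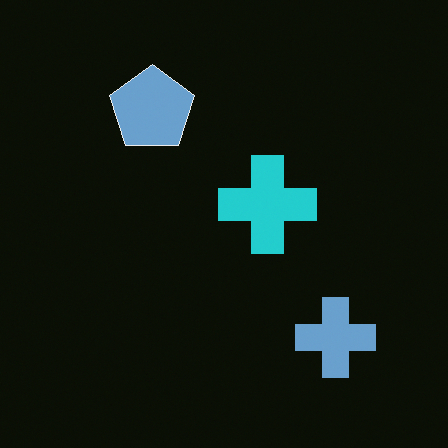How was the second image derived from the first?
It was color-inverted (negative).

The light background has become dark and every shape's color is its complement — a photographic negative.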